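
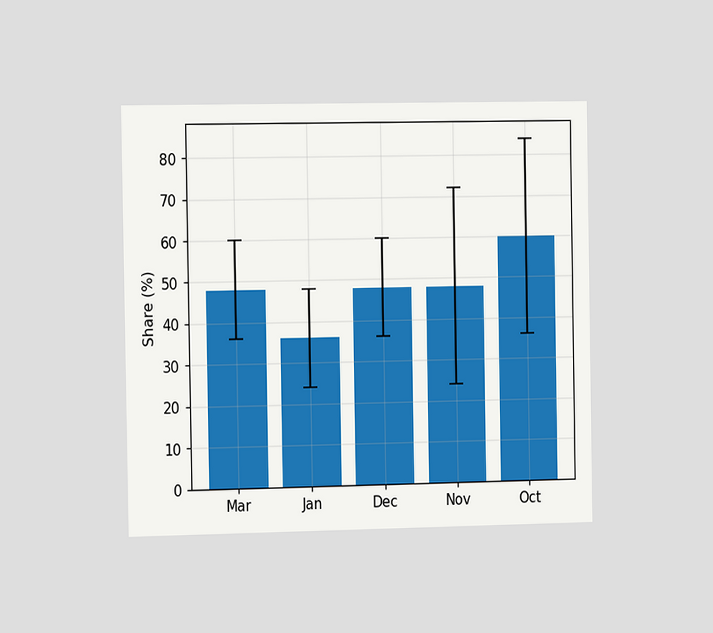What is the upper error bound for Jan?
48%

The chart is viewed slightly from the left. The Jan bar's upper whisker reaches 48%.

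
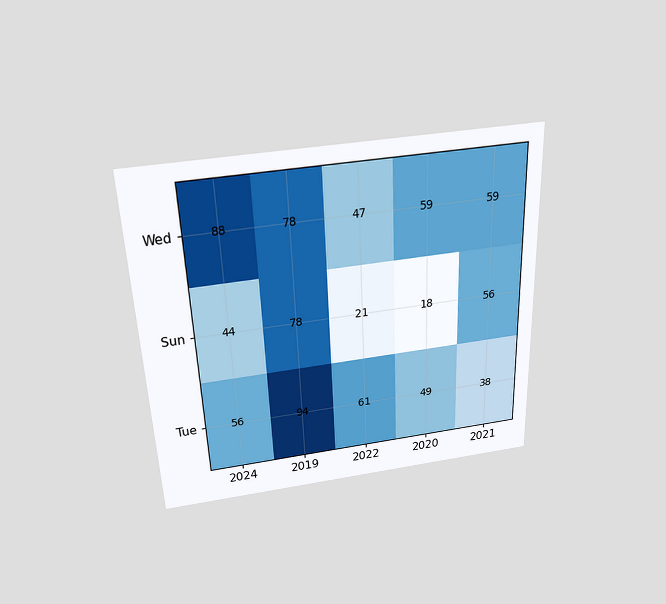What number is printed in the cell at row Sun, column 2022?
The chart is tilted about 2° counter-clockwise and viewed slightly from above. The (Sun, 2022) cell reads 21.

21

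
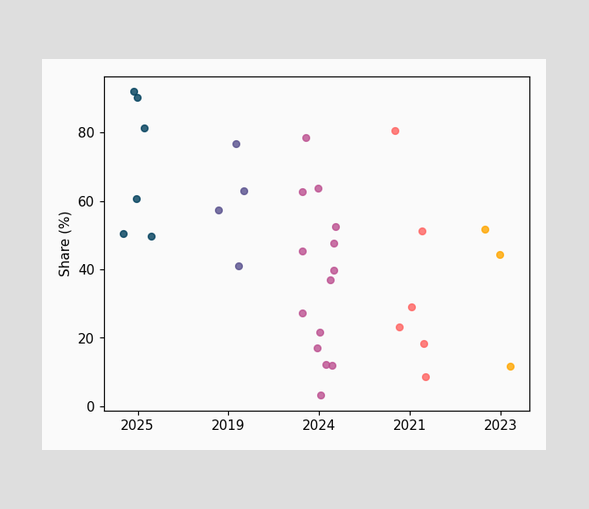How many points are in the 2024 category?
14

Counting the markers in the 2024 column gives 14.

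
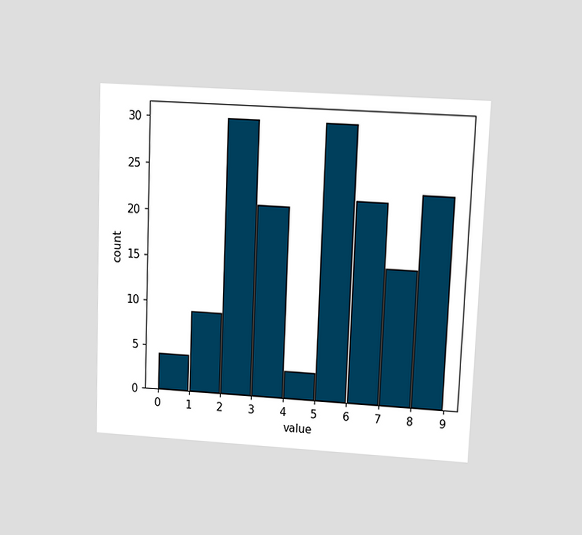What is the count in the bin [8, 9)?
The chart is tilted about 2° clockwise and viewed at a slight angle. The [8, 9) bin has height 23.

23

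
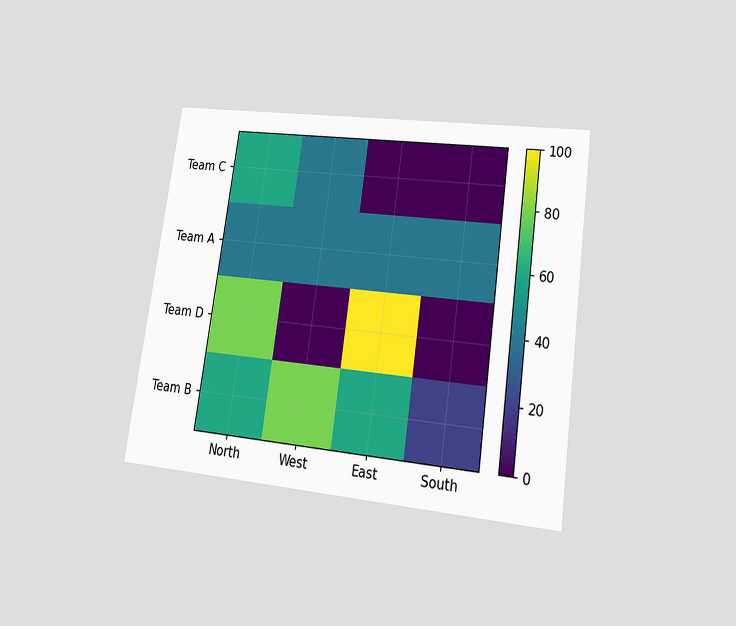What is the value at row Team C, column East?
The chart is tilted about 8° clockwise and viewed at a slight angle. Matching cell (Team C, East) against the colorbar gives 0.

0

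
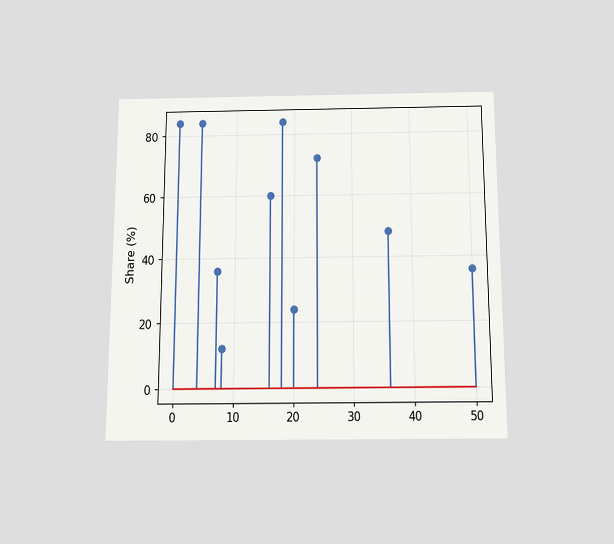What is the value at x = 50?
The chart is viewed slightly from below. The stem at x=50 reaches 36%.

36%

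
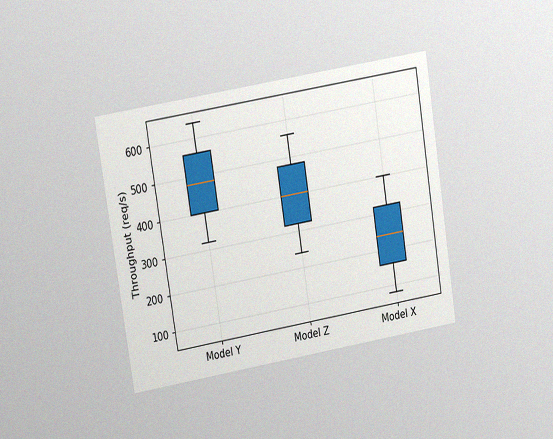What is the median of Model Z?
The chart is tilted about 9° counter-clockwise and viewed at a slight angle, with some photo noise. The median line in the Model Z box sits at 400req/s.

400req/s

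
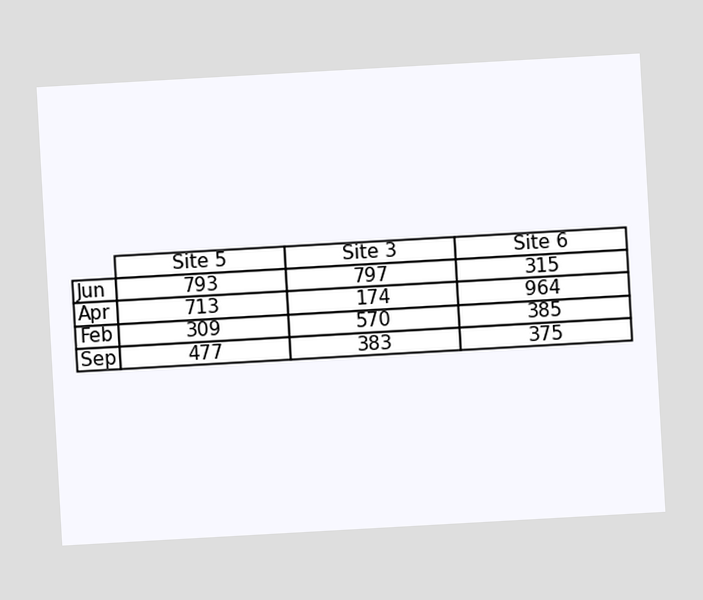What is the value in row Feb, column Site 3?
The chart is tilted about 3° counter-clockwise. The (Feb, Site 3) cell reads 570.

570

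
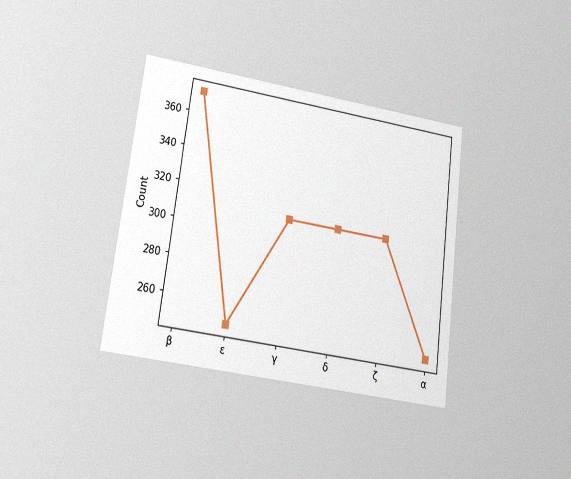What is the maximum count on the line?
The chart is tilted about 7° clockwise and viewed at a slight angle, with some photo noise. The highest point is at β, and reading across to the y-axis gives 372.

372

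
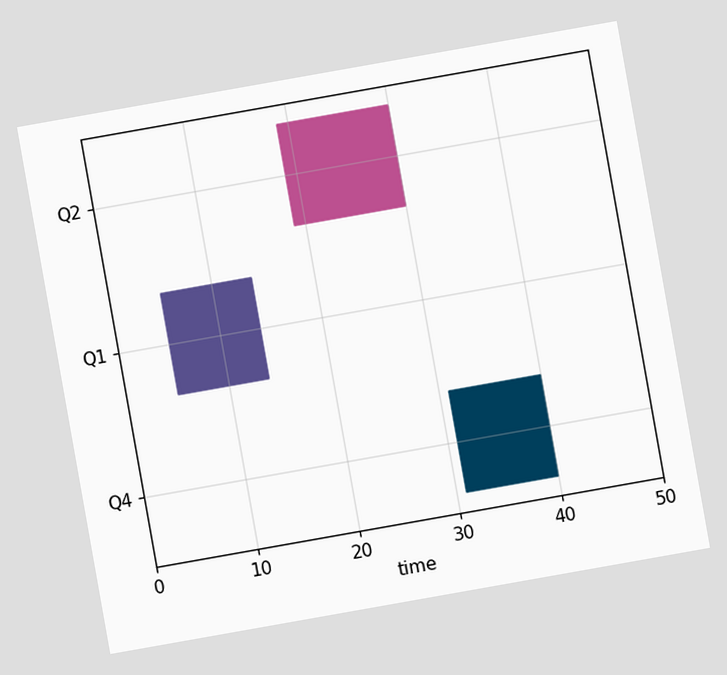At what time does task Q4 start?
31

The chart is tilted about 10° counter-clockwise. The Q4 bar begins at t=31.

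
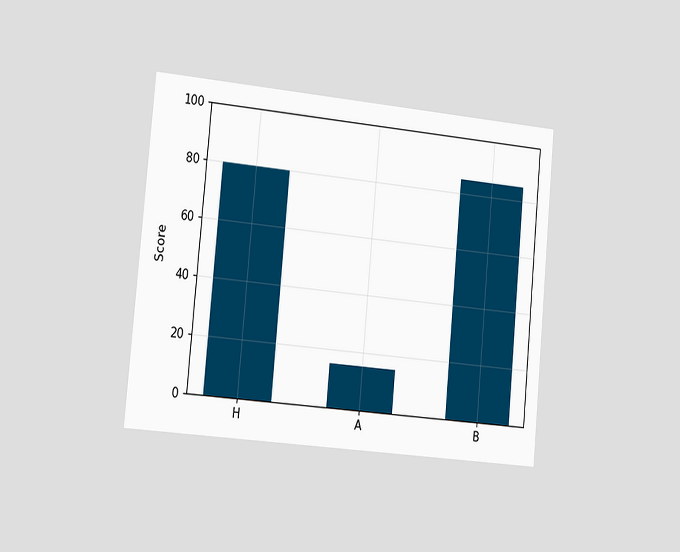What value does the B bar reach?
85

The chart is tilted about 5° clockwise and viewed at a slight angle. Reading along the chart's y-axis, the B bar reaches 85.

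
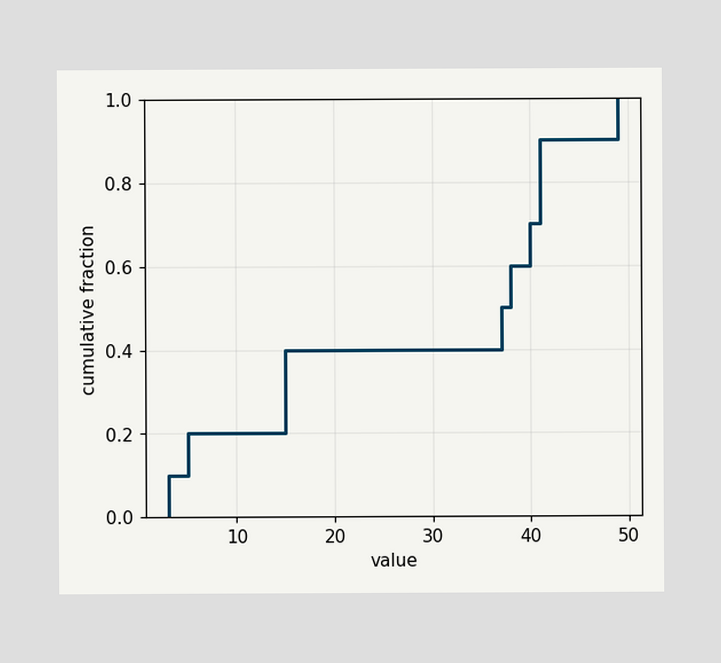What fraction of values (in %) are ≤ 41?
90%

At x=41 the ECDF step is at 90%.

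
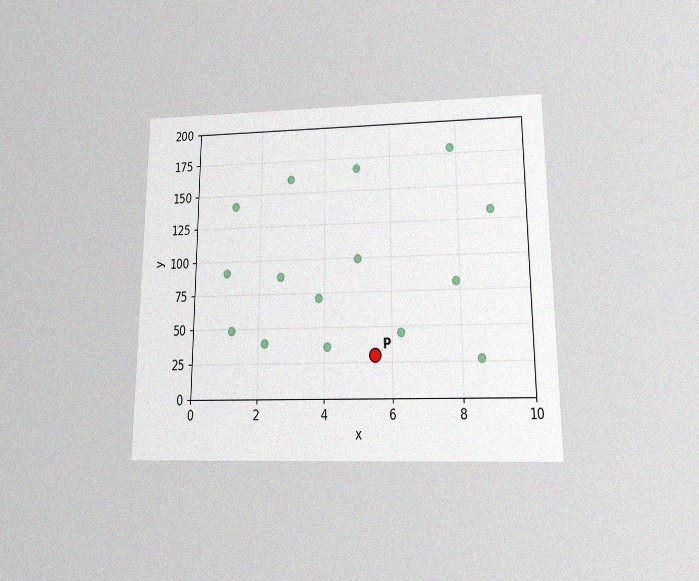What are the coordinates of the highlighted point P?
(5.5, 30)

The chart is viewed slightly from below, with some photo noise. Following the gridlines from P to each axis, P sits at (5.5, 30).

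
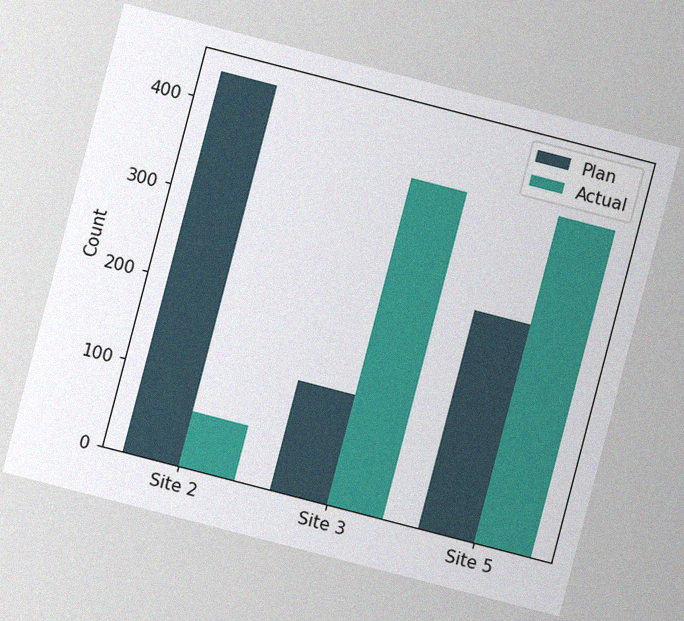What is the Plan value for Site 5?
The chart is tilted about 15° clockwise, with some photo noise. The Plan bar at Site 5 reaches 248 on the y-axis.

248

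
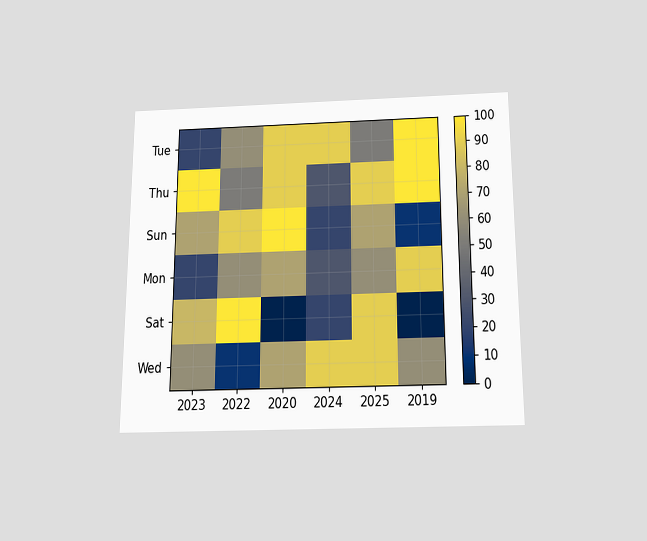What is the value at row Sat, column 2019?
The chart is viewed slightly from below. Matching cell (Sat, 2019) against the colorbar gives 0.

0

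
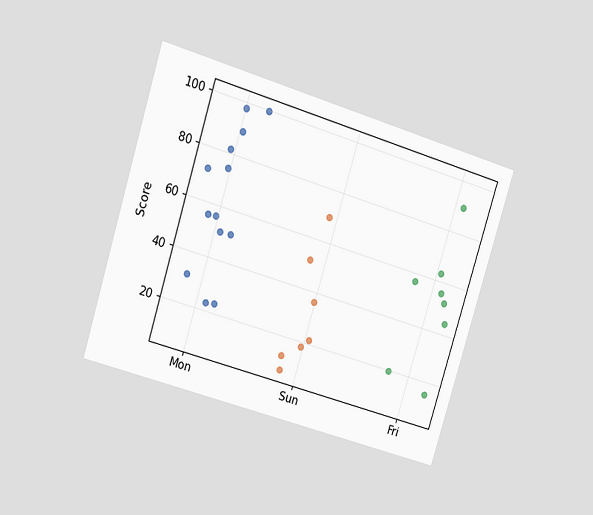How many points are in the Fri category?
8

The chart is tilted about 17° clockwise and viewed at a slight angle. Counting the markers in the Fri column gives 8.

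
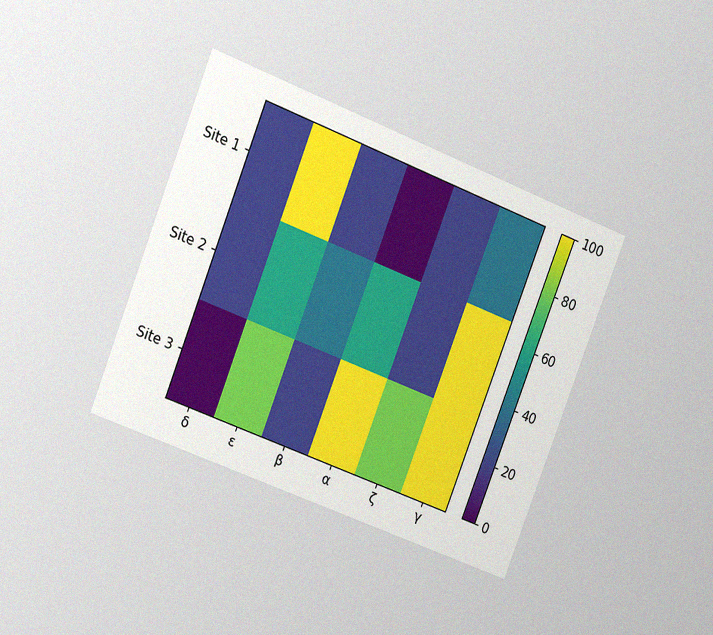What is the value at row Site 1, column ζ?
20

The chart is tilted about 21° clockwise and viewed at a slight angle, with some photo noise. Matching cell (Site 1, ζ) against the colorbar gives 20.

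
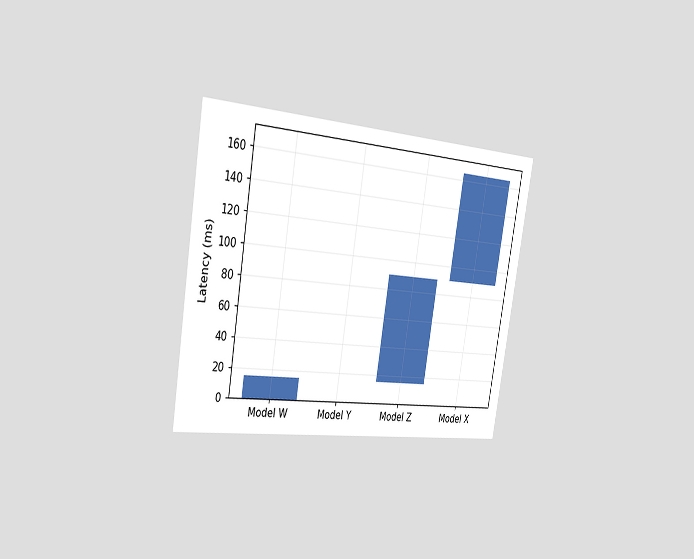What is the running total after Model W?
The chart is tilted about 9° clockwise and viewed slightly from the left. After Model W the running total reaches 15ms.

15ms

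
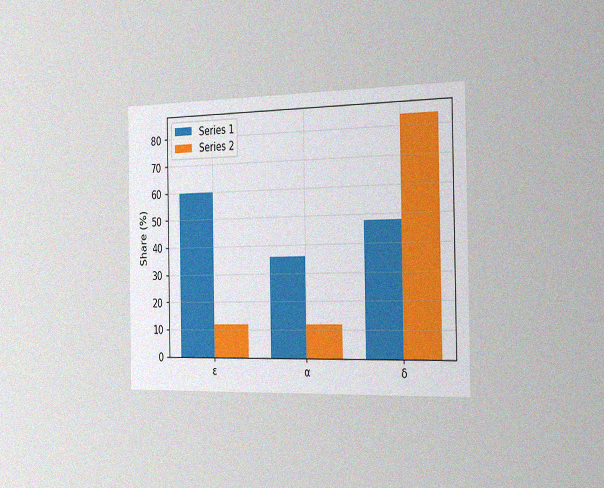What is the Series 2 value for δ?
84%

The chart is viewed slightly from the right, with some photo noise. The Series 2 bar at δ reaches 84% on the y-axis.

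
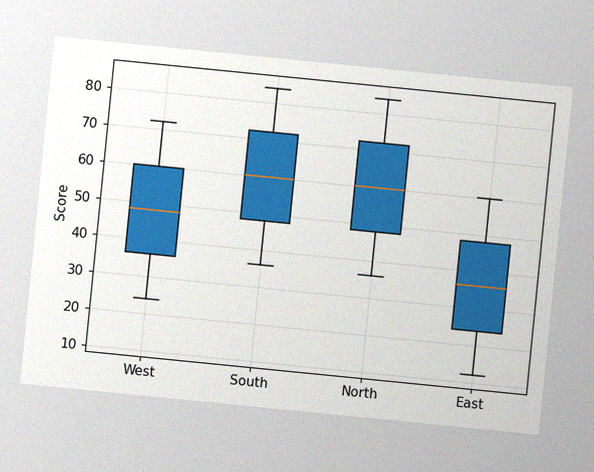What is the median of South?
60

The chart is tilted about 6° clockwise, with some photo noise. The median line in the South box sits at 60.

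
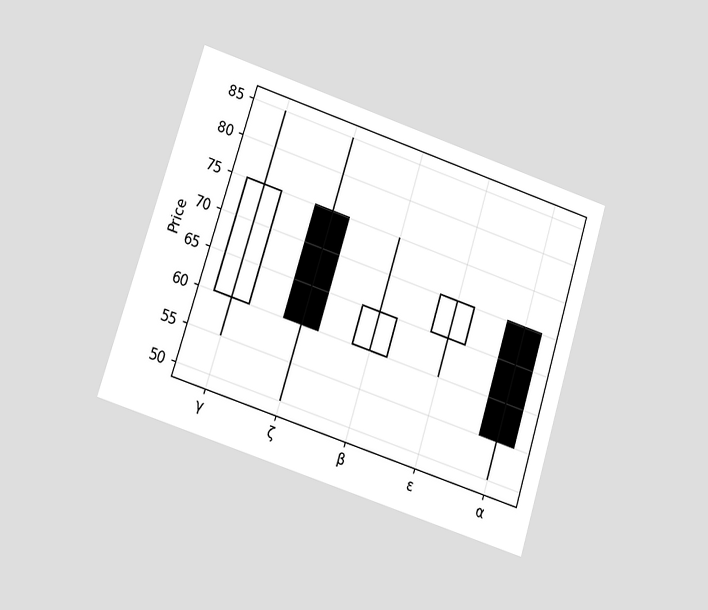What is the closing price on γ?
75

The chart is tilted about 17° clockwise and viewed at a slight angle. The γ candle closes at 75.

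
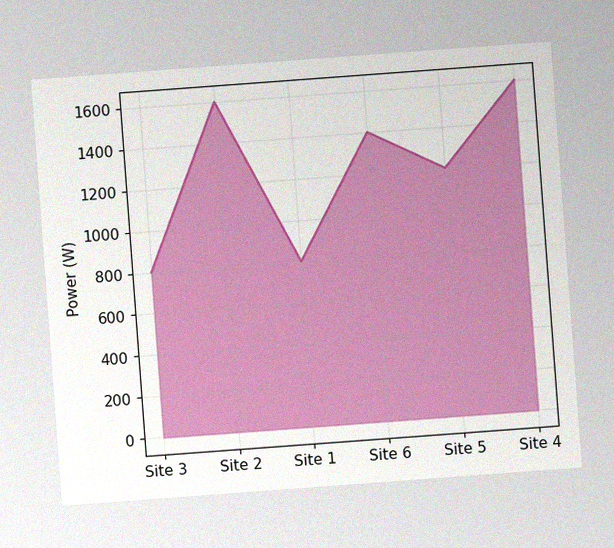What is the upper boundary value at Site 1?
800W

The chart is tilted about 4° counter-clockwise, with some photo noise. At Site 1 the upper boundary is at 800W.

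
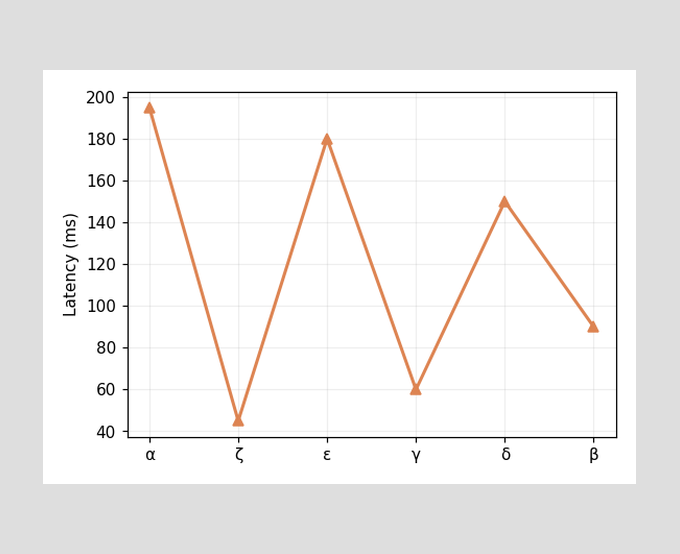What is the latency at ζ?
45ms

At ζ, the line is at 45ms.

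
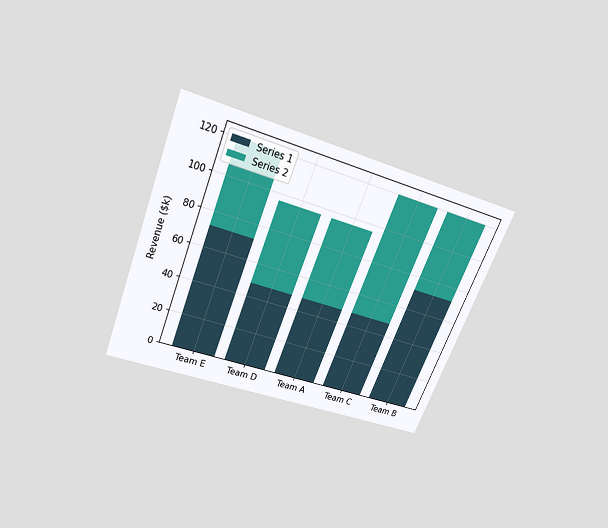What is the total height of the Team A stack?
$96k

The chart is tilted about 22° clockwise and viewed slightly from above. The Team A stack's top reaches $96k on the y-axis.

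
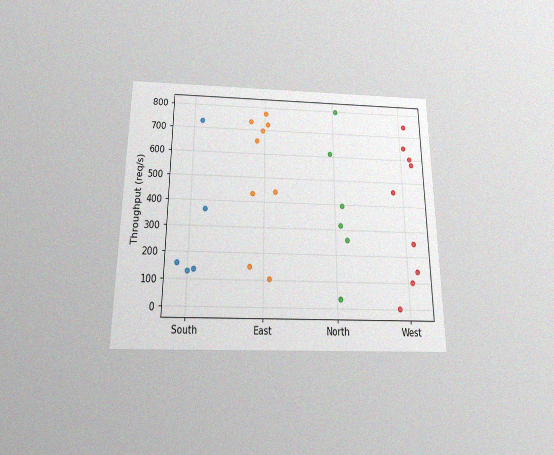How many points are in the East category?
9

The chart is viewed slightly from below, with some photo noise. Counting the markers in the East column gives 9.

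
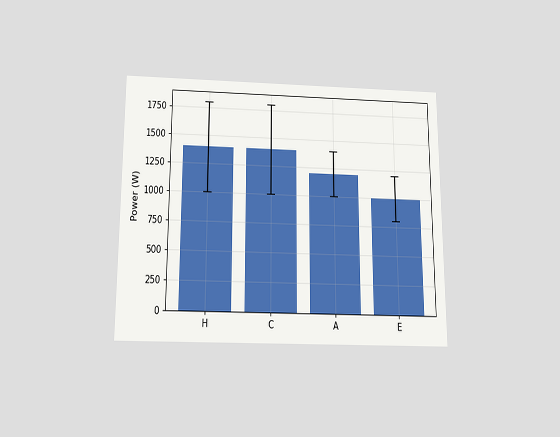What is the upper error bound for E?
The chart is viewed slightly from below. The E bar's upper whisker reaches 1200W.

1200W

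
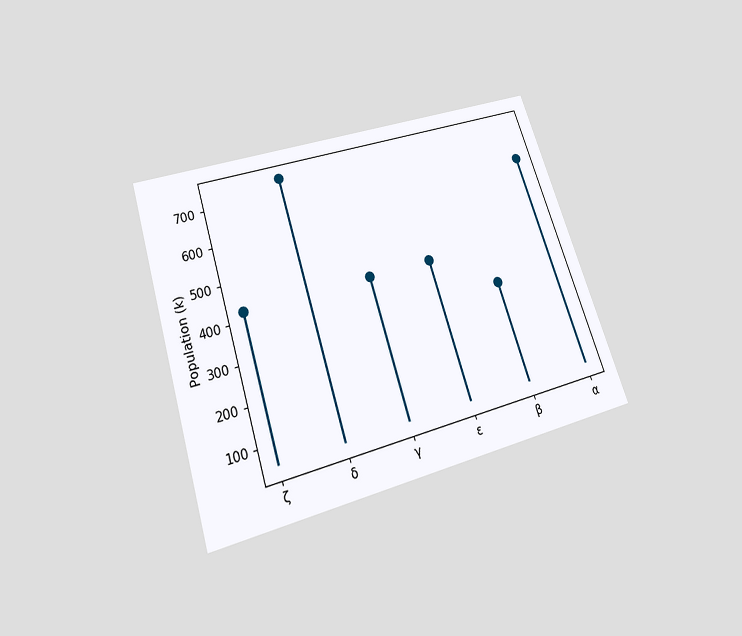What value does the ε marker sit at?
424k

The chart is tilted about 18° counter-clockwise and viewed slightly from below. The ε marker sits at 424k.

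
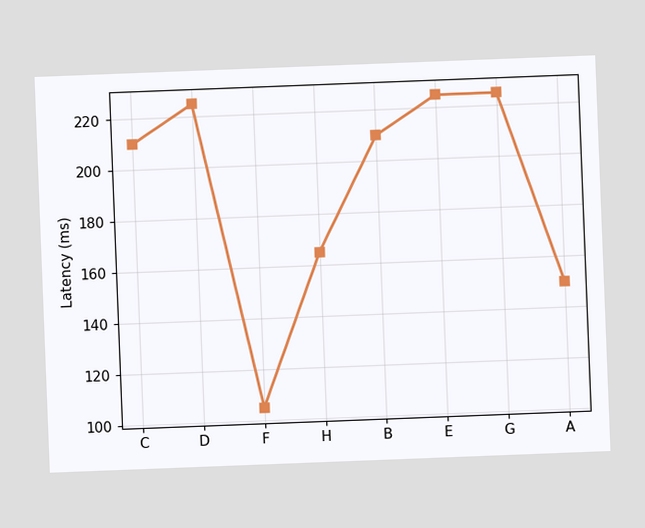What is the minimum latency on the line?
105ms

The chart is tilted about 2° counter-clockwise. The lowest point is at F, and reading across to the y-axis gives 105ms.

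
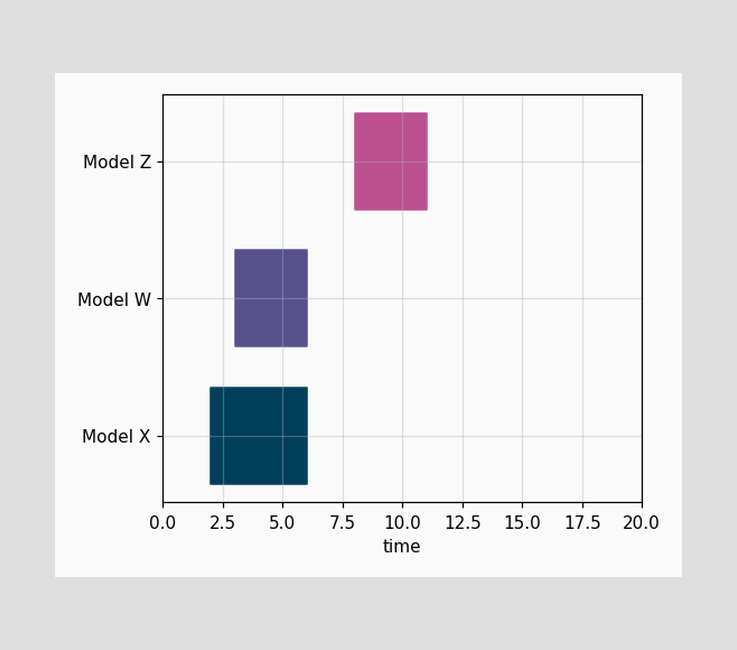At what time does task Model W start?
3

The Model W bar begins at t=3.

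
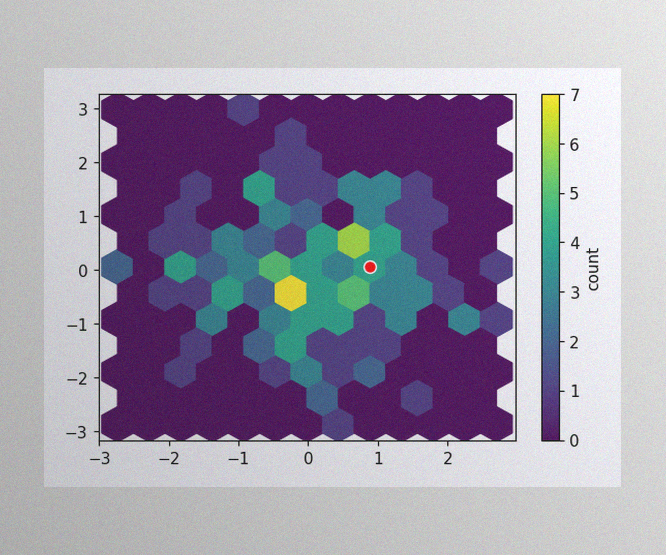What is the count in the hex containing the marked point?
The image has some photo noise and uneven lighting. The marked hex reads 4 on the colorbar.

4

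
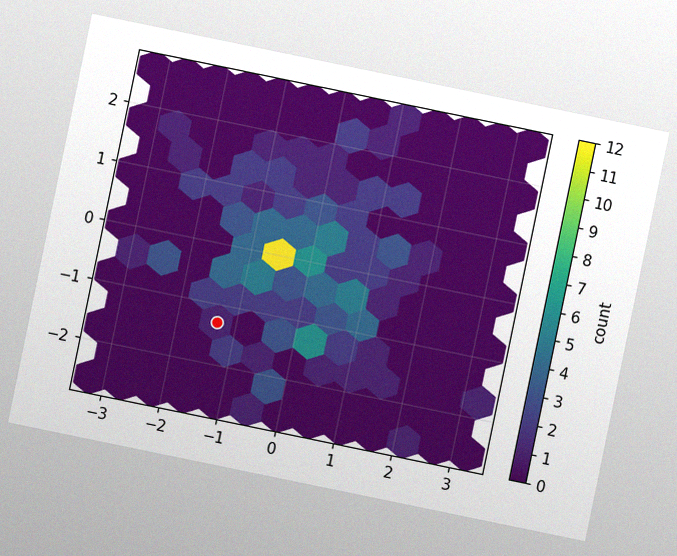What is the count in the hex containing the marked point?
The chart is tilted about 12° clockwise, with some photo noise. The marked hex reads 1 on the colorbar.

1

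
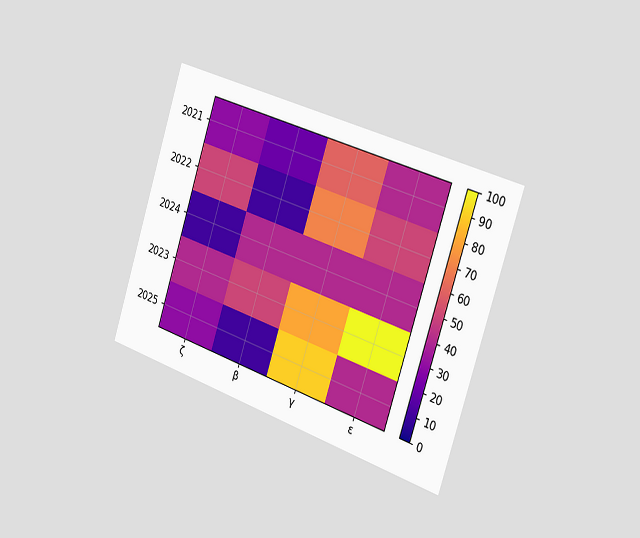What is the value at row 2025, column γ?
The chart is tilted about 18° clockwise and viewed slightly from the right. Matching cell (2025, γ) against the colorbar gives 90.

90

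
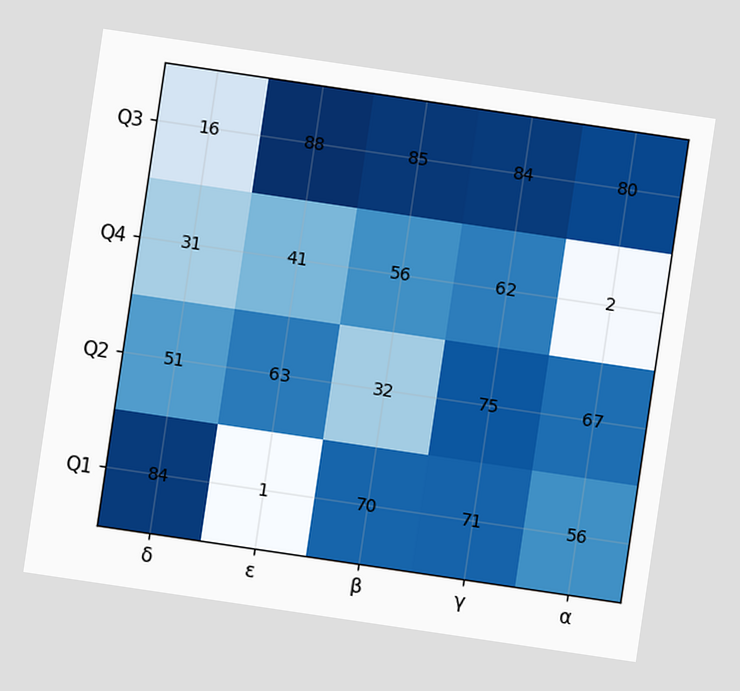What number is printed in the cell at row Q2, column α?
The chart is tilted about 8° clockwise. The (Q2, α) cell reads 67.

67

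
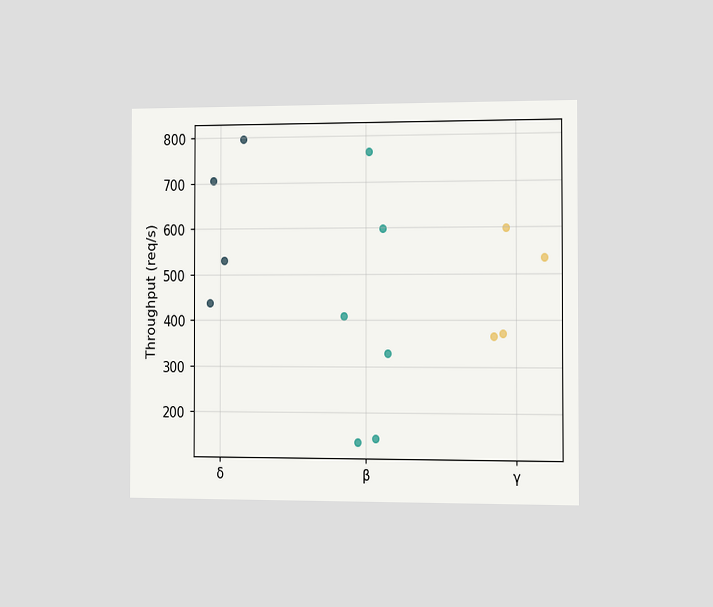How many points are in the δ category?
The chart is viewed slightly from the right. Counting the markers in the δ column gives 4.

4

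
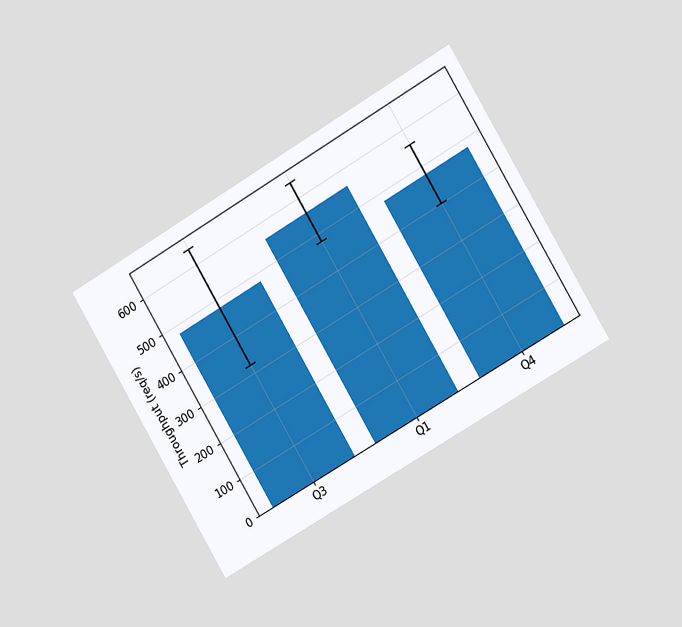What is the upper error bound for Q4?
The chart is tilted about 31° counter-clockwise and viewed slightly from the right. The Q4 bar's upper whisker reaches 560req/s.

560req/s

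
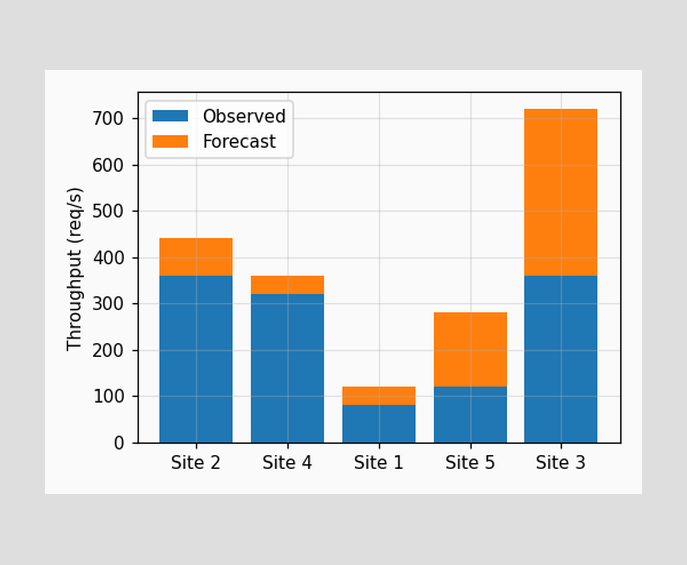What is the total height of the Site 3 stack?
The Site 3 stack's top reaches 720req/s on the y-axis.

720req/s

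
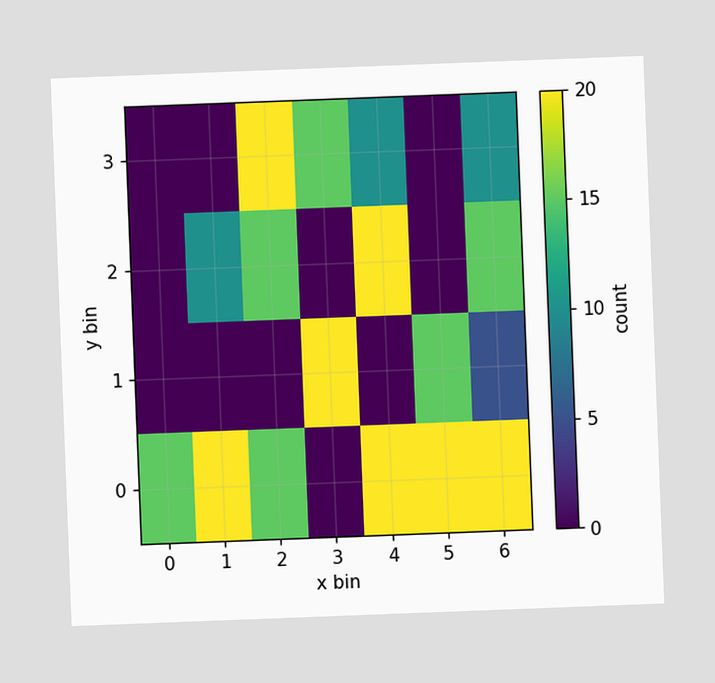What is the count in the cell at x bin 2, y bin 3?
20

The chart is tilted about 2° counter-clockwise. Matching the cell (2, 3) against the colorbar gives 20.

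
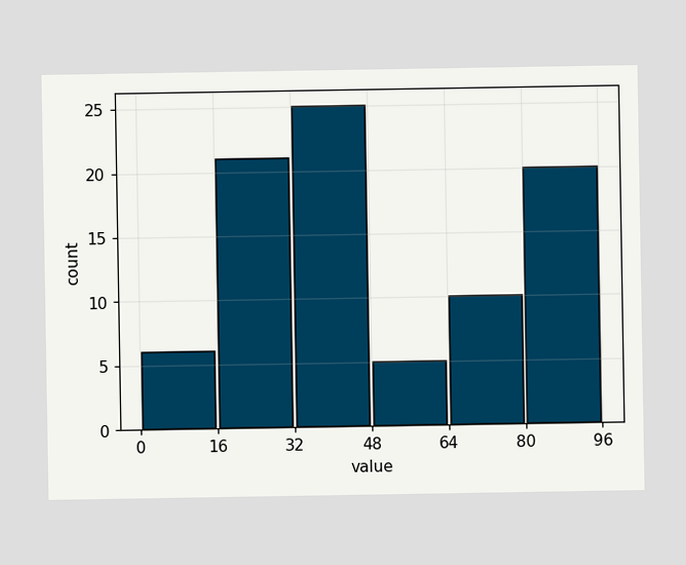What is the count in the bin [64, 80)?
The [64, 80) bin has height 10.

10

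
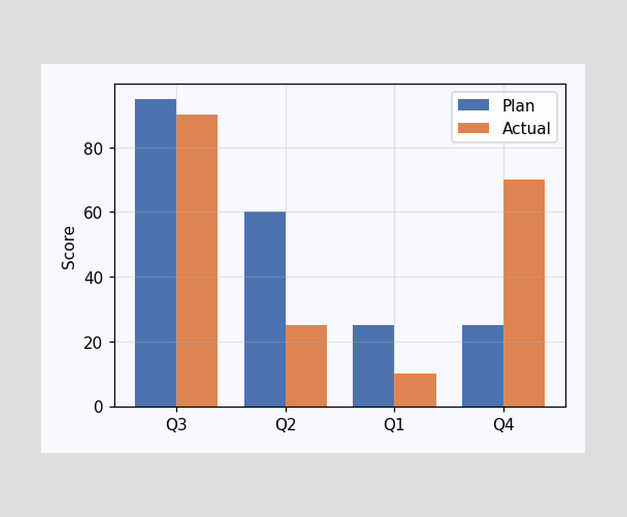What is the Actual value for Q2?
25

The Actual bar at Q2 reaches 25 on the y-axis.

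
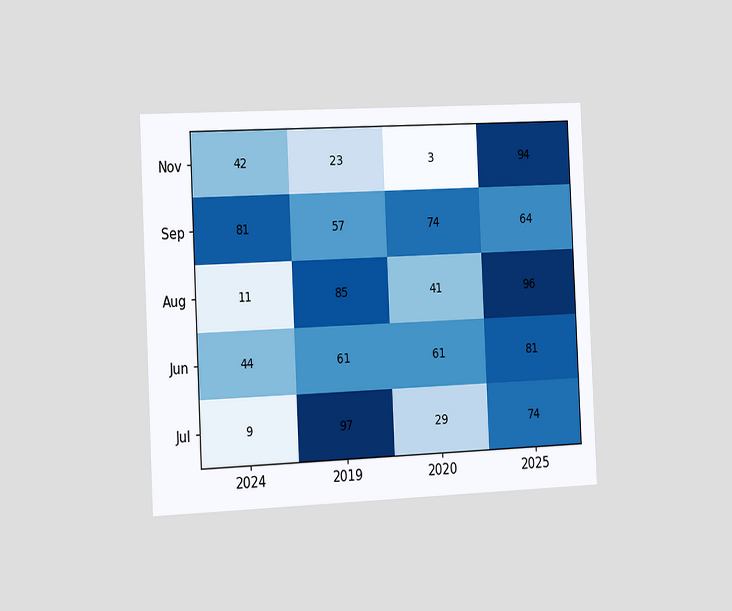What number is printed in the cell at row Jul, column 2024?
The chart is tilted about 3° counter-clockwise and viewed slightly from the left. The (Jul, 2024) cell reads 9.

9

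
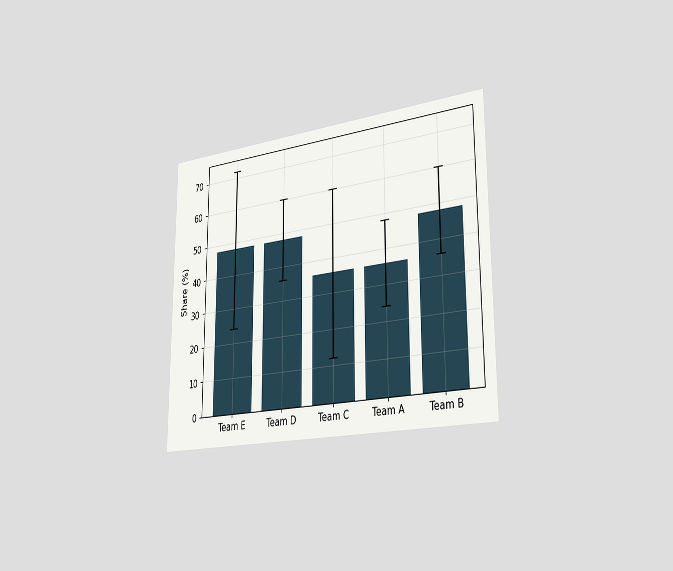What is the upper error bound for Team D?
The chart is viewed slightly from the right. The Team D bar's upper whisker reaches 60%.

60%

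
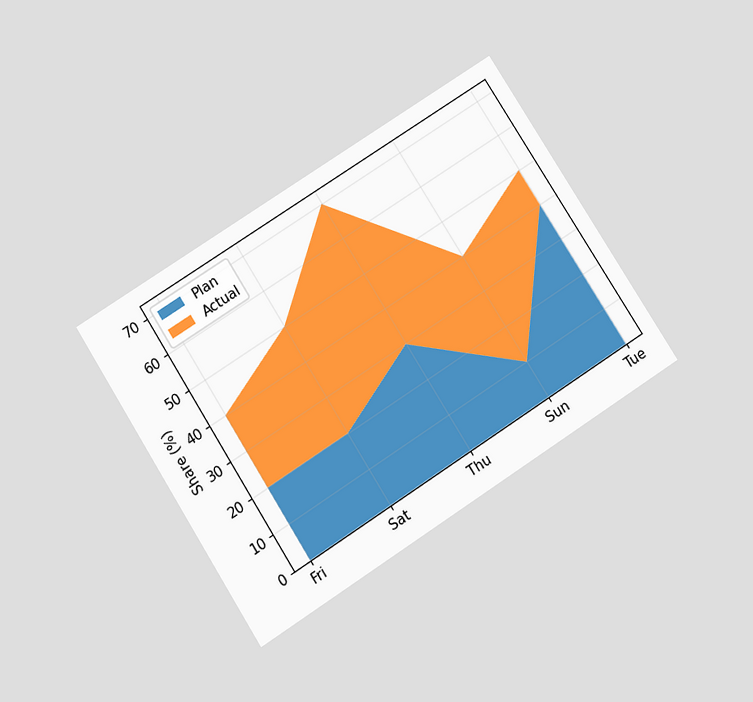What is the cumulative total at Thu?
70%

The chart is tilted about 33° counter-clockwise and viewed slightly from below. The stacked total at Thu reaches 70%.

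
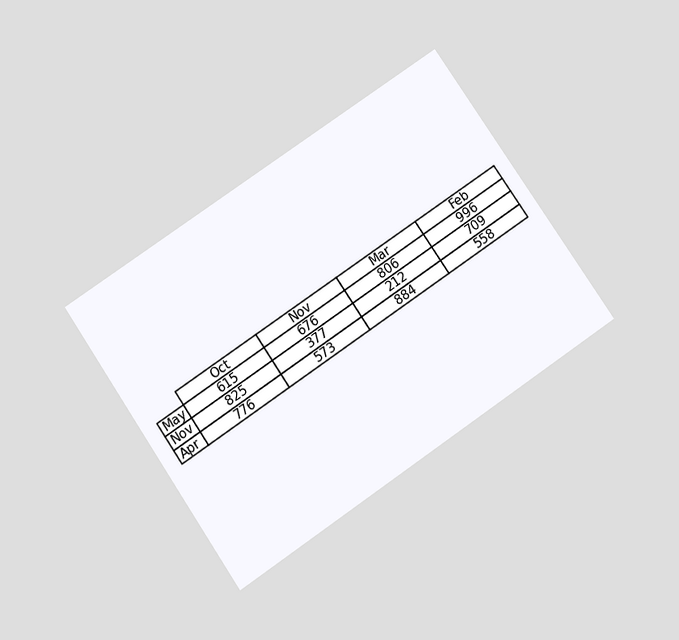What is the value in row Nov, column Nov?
The chart is tilted about 34° counter-clockwise and viewed slightly from below. The (Nov, Nov) cell reads 377.

377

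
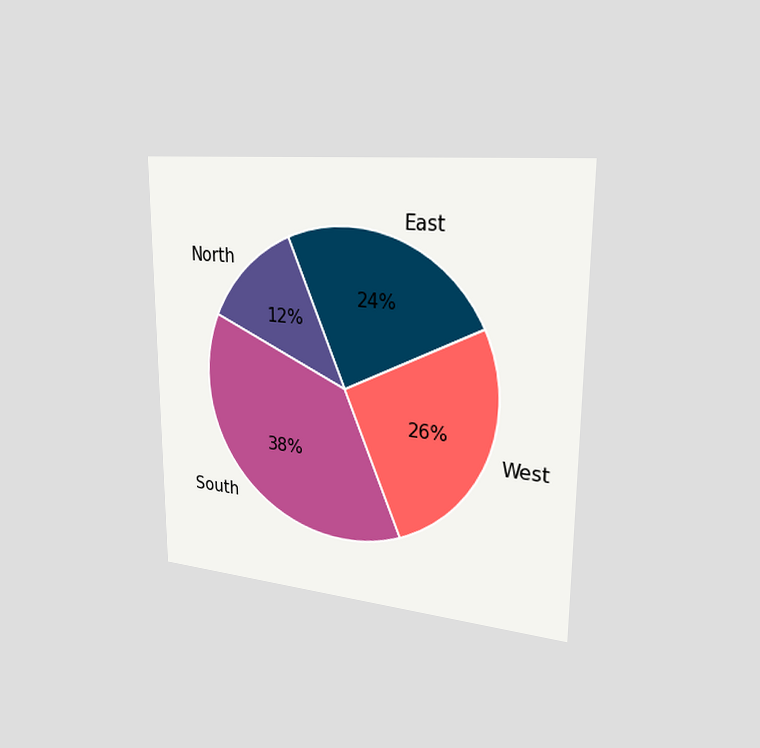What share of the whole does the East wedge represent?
The chart is viewed slightly from the right. The East slice takes up 24% of the pie.

24%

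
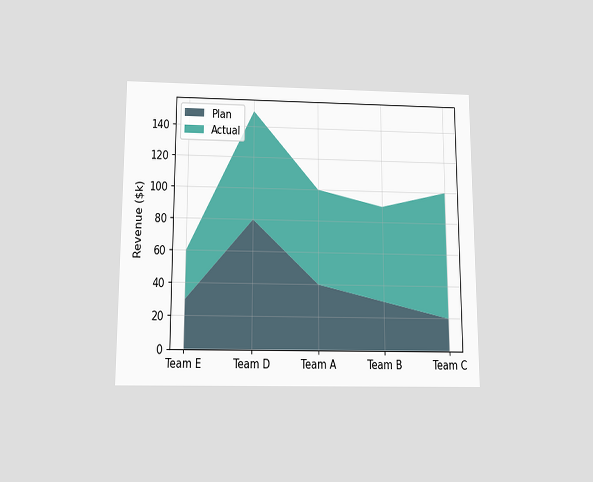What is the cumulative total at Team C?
The chart is viewed slightly from below. The stacked total at Team C reaches $100k.

$100k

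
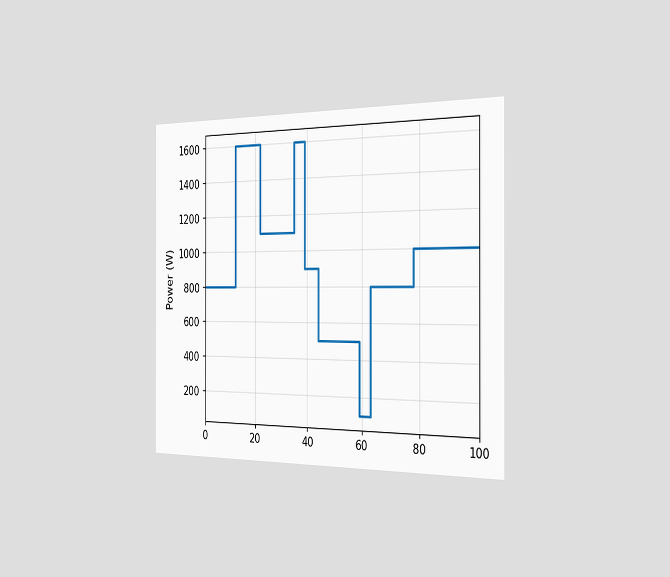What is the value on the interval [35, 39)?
1600W

The chart is viewed slightly from the right. On [35, 39) the step sits at 1600W.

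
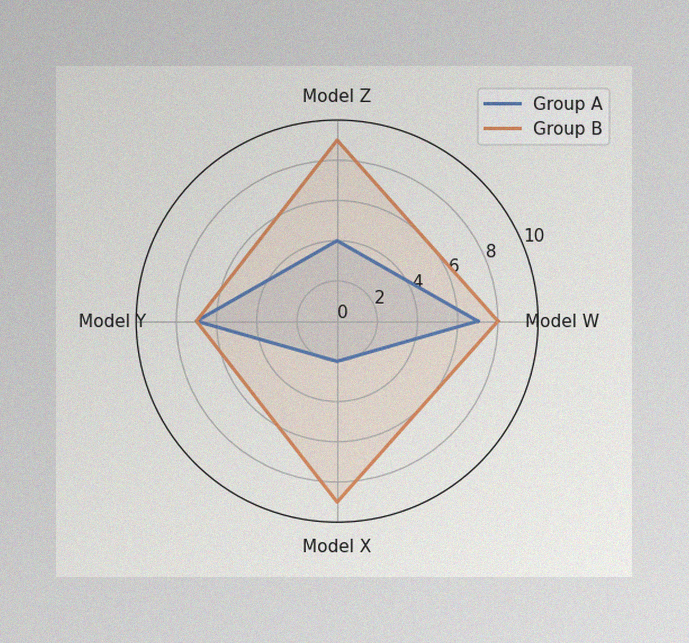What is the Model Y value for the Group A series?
7

The image has some photo noise and uneven lighting. On the Model Y axis, Group A reaches 7.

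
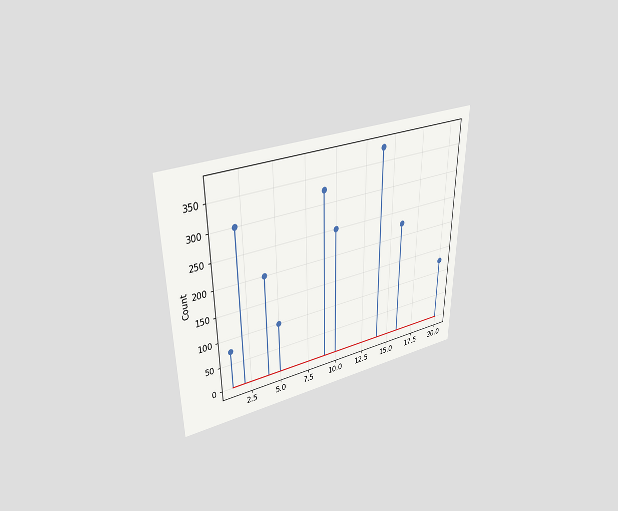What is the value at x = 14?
375

The chart is viewed slightly from above. The stem at x=14 reaches 375.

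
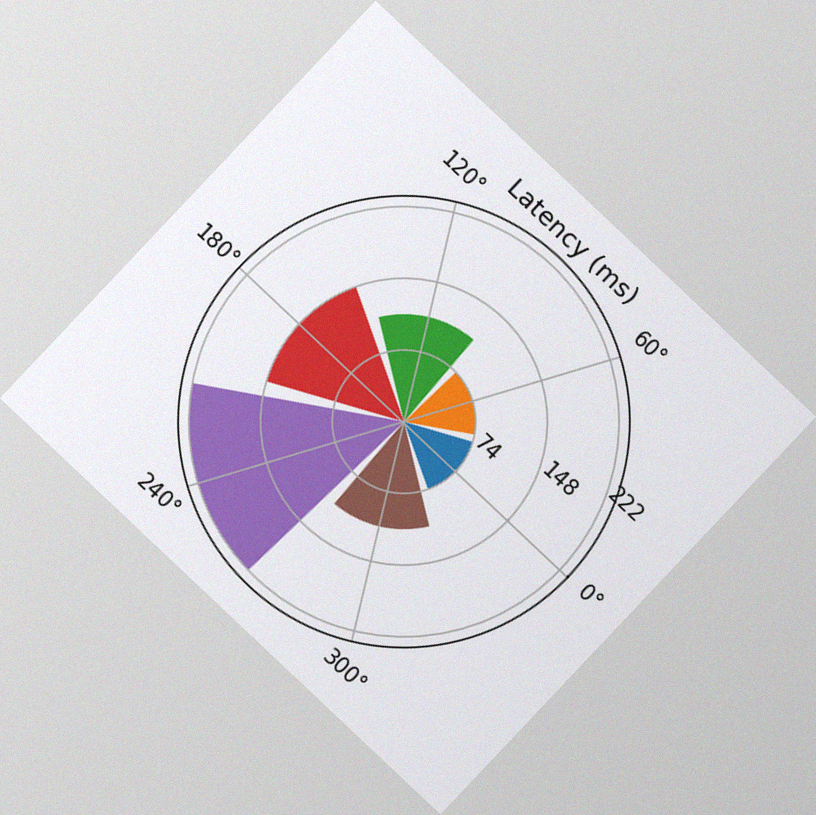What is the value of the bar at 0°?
74ms

The chart is tilted about 43° clockwise, with some photo noise. The bar at 0° reaches 74ms on the radial axis.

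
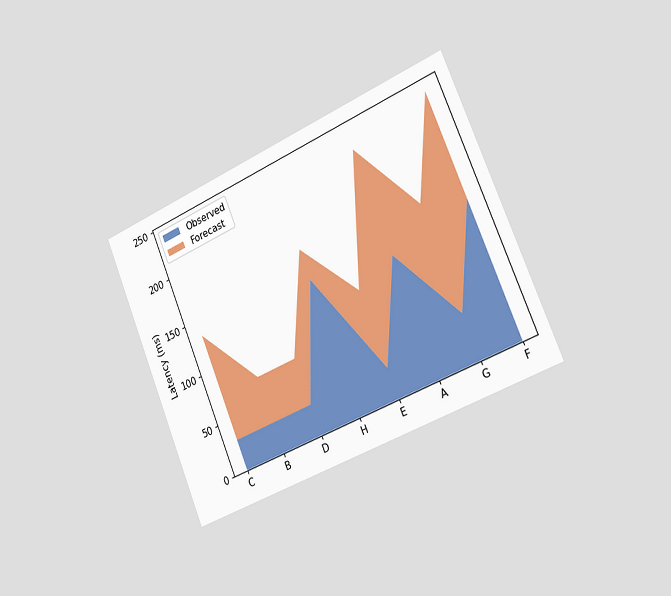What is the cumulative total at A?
The chart is tilted about 23° counter-clockwise and viewed slightly from the right. The stacked total at A reaches 225ms.

225ms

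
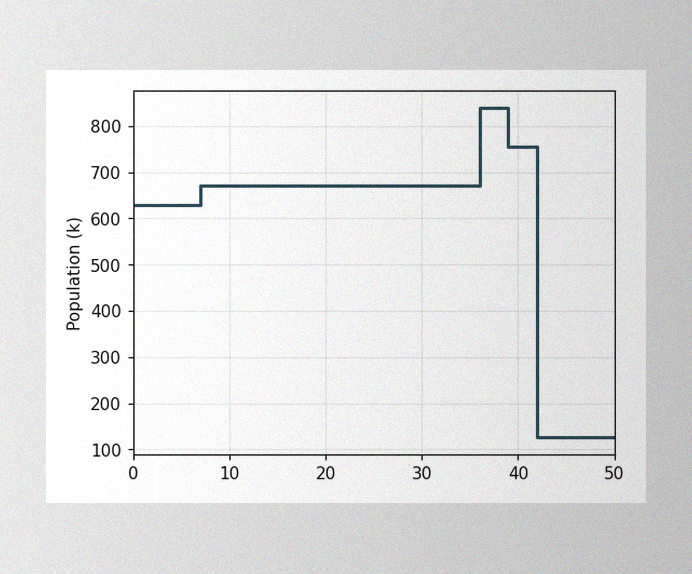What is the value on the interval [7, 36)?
672k

The image has some photo noise and uneven lighting. On [7, 36) the step sits at 672k.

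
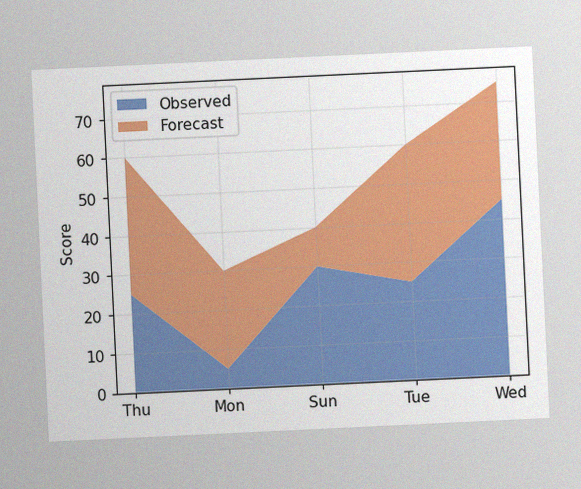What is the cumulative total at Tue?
60

The chart is tilted about 3° counter-clockwise, with some photo noise. The stacked total at Tue reaches 60.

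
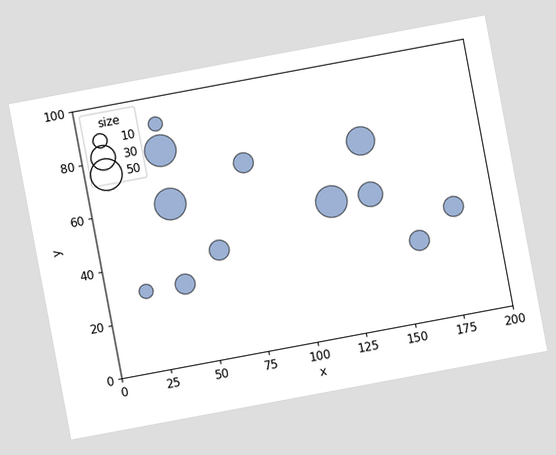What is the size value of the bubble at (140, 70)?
40

The chart is tilted about 11° counter-clockwise. Matching the bubble at (140, 70) against the size legend gives 40.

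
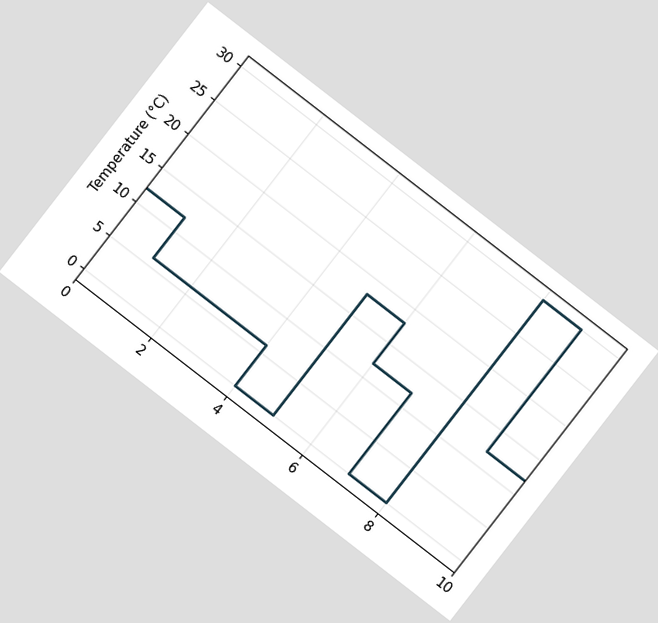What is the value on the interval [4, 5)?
The chart is tilted about 38° clockwise. On [4, 5) the step sits at 0°C.

0°C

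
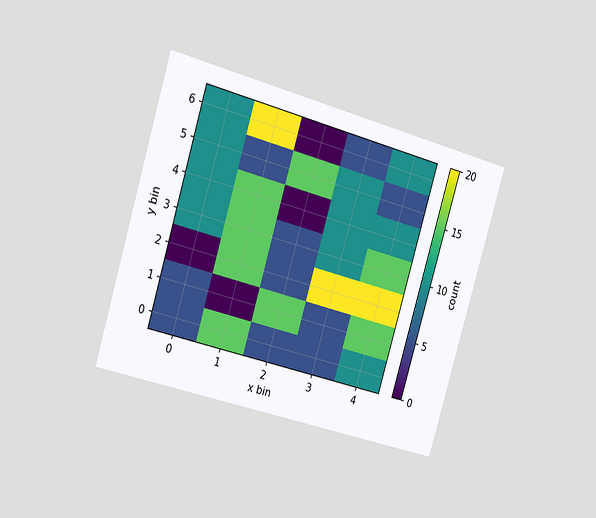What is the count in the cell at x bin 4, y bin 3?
The chart is tilted about 17° clockwise and viewed slightly from the left. Matching the cell (4, 3) against the colorbar gives 15.

15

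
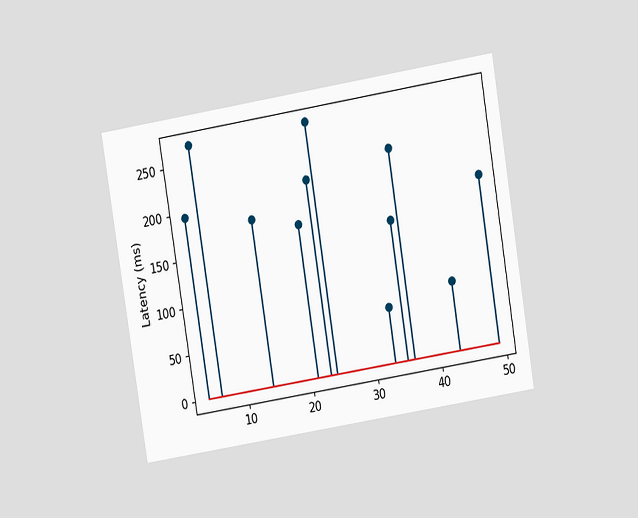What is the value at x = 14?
180ms

The chart is tilted about 9° counter-clockwise and viewed at a slight angle. The stem at x=14 reaches 180ms.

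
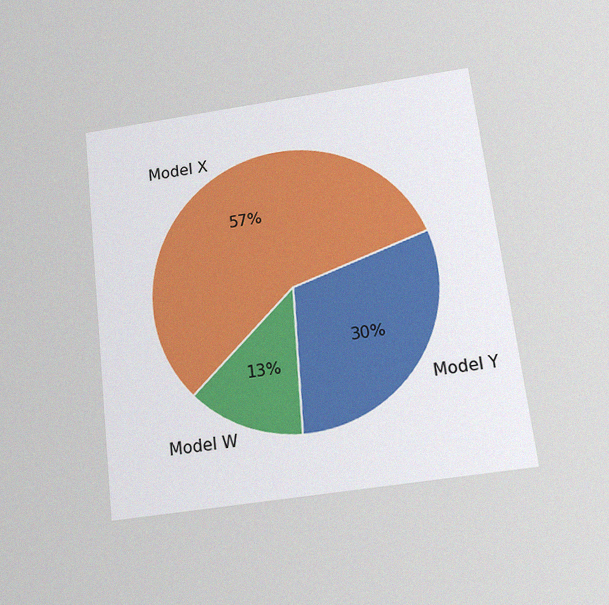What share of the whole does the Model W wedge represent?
13%

The chart is tilted about 7° counter-clockwise and viewed slightly from below, with some photo noise. The Model W slice takes up 13% of the pie.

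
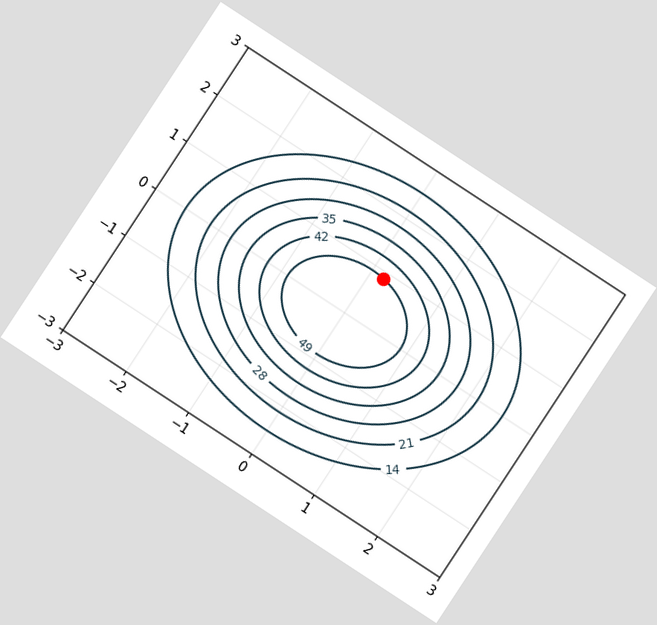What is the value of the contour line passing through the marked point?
The chart is tilted about 33° clockwise. The marked point sits on the contour labelled 49.

49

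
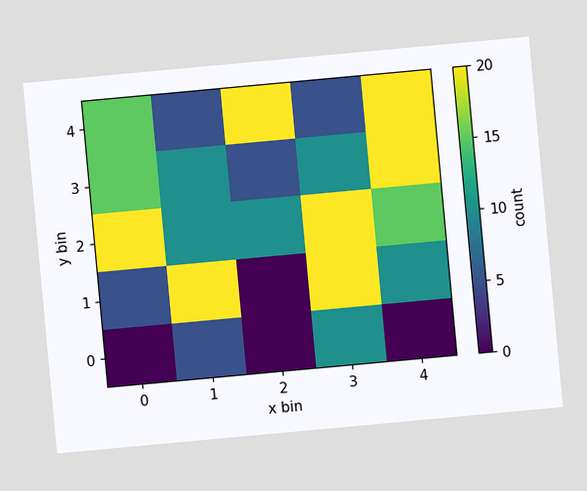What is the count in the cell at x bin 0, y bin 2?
20

The chart is tilted about 5° counter-clockwise. Matching the cell (0, 2) against the colorbar gives 20.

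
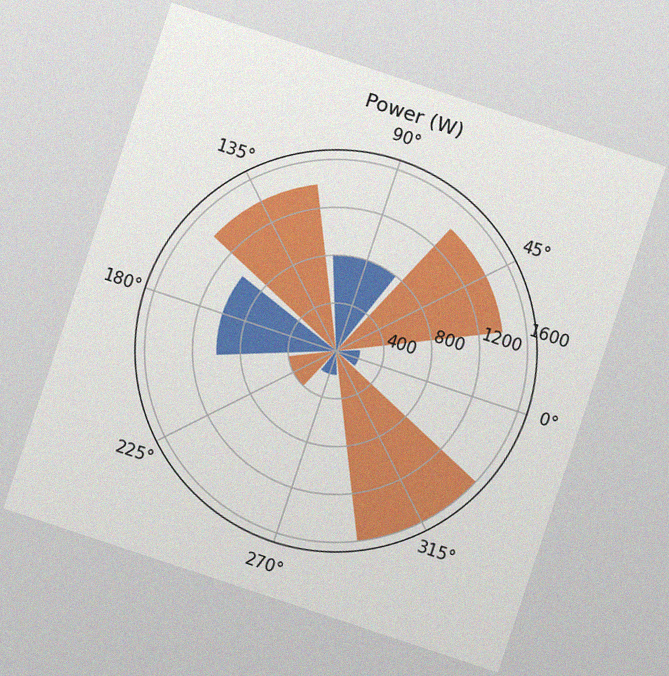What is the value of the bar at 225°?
400W

The chart is tilted about 18° clockwise, with some photo noise. The bar at 225° reaches 400W on the radial axis.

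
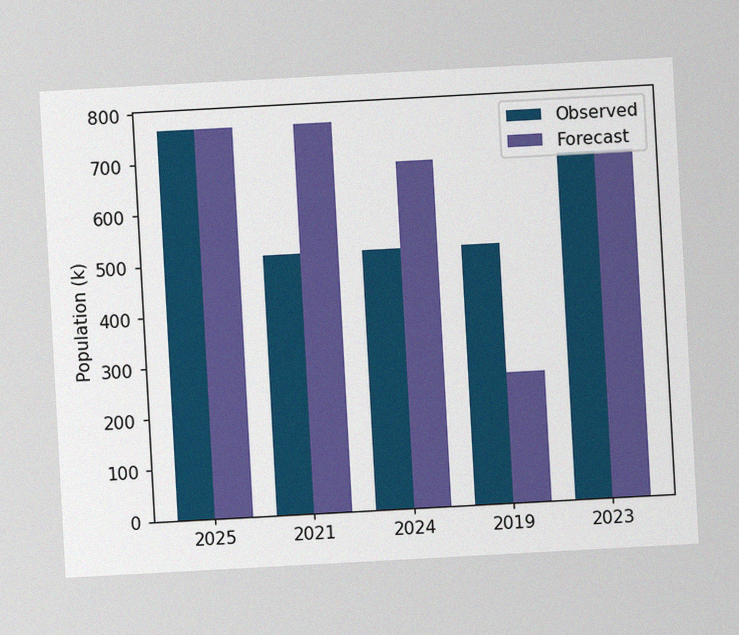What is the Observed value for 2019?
510k

The chart is tilted about 3° counter-clockwise, with some photo noise. The Observed bar at 2019 reaches 510k on the y-axis.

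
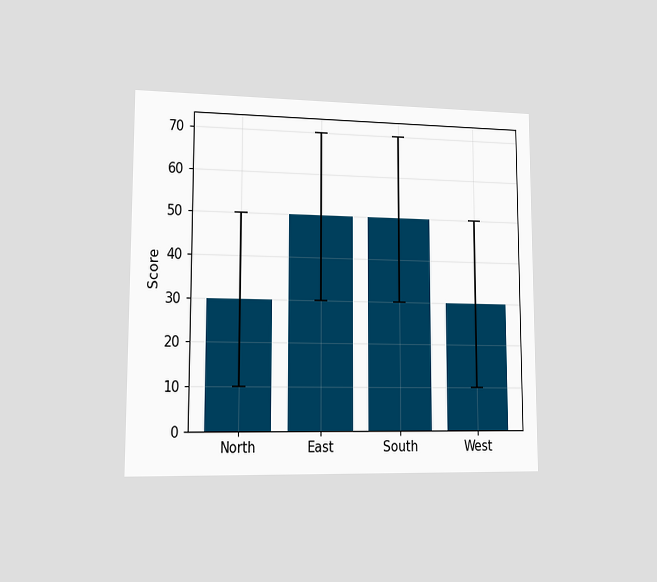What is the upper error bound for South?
The chart is viewed slightly from the left. The South bar's upper whisker reaches 70.

70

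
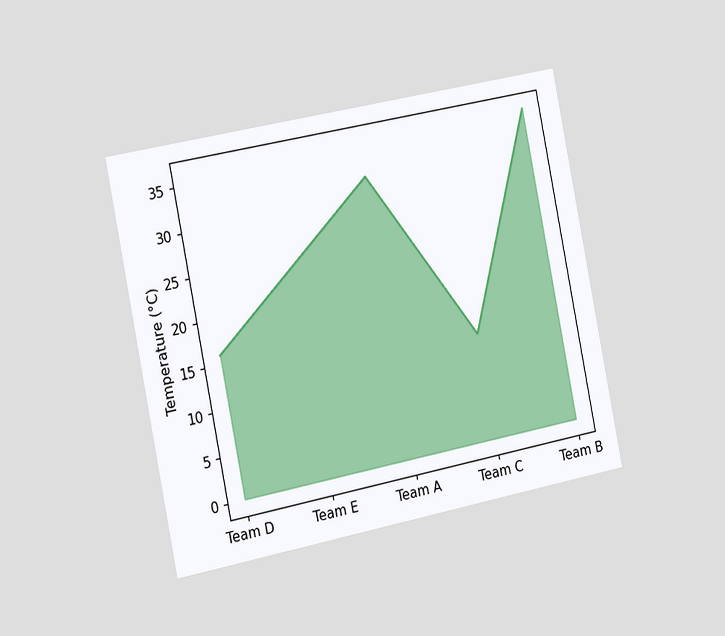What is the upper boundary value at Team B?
36°C

The chart is tilted about 11° counter-clockwise and viewed slightly from the left. At Team B the upper boundary is at 36°C.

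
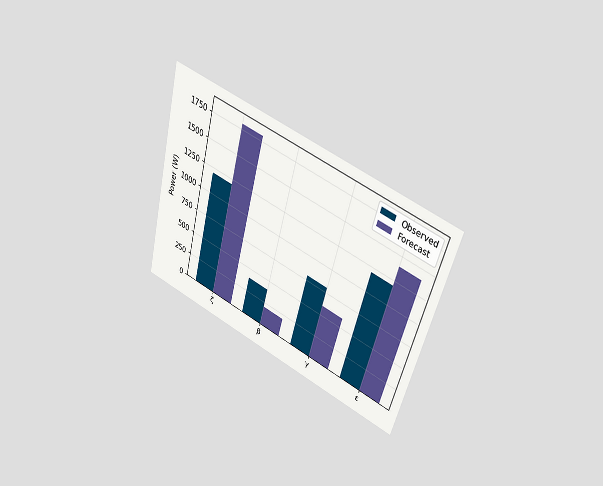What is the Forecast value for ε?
The chart is tilted about 15° clockwise and viewed slightly from above. The Forecast bar at ε reaches 1400W on the y-axis.

1400W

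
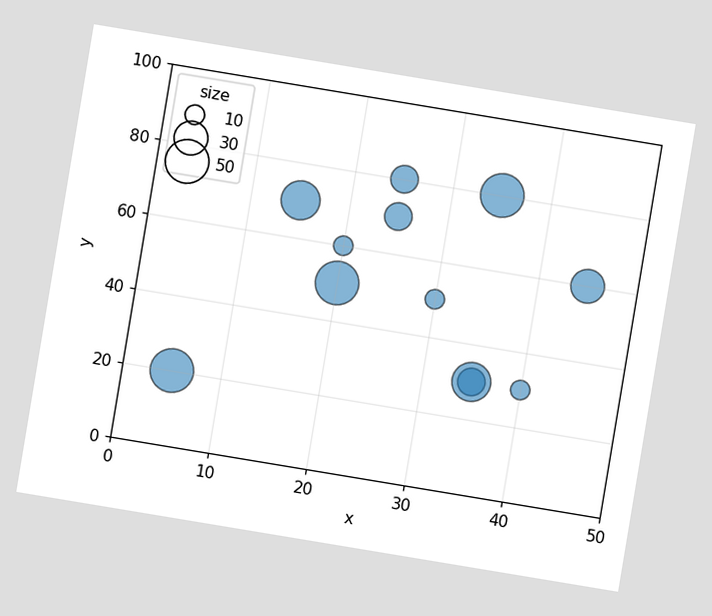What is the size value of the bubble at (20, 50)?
The chart is tilted about 9° clockwise. Matching the bubble at (20, 50) against the size legend gives 50.

50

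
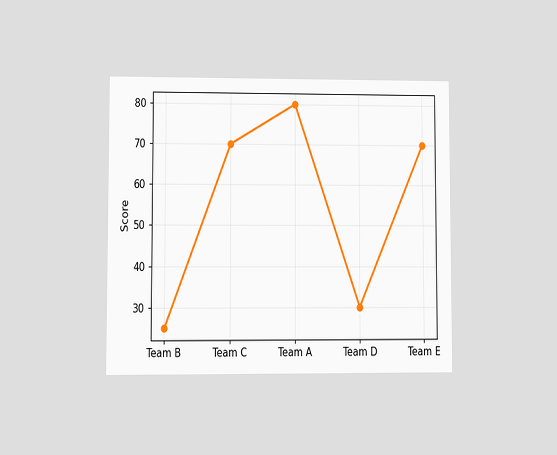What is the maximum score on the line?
80

The chart is viewed at a slight angle. The highest point is at Team A, and reading across to the y-axis gives 80.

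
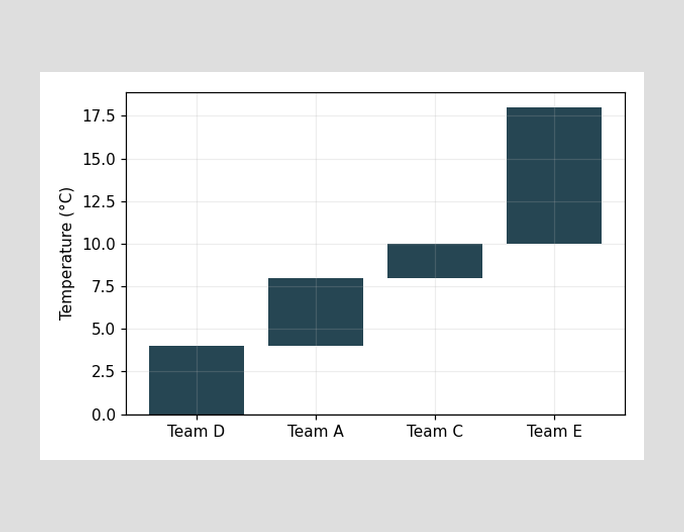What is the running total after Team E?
After Team E the running total reaches 18°C.

18°C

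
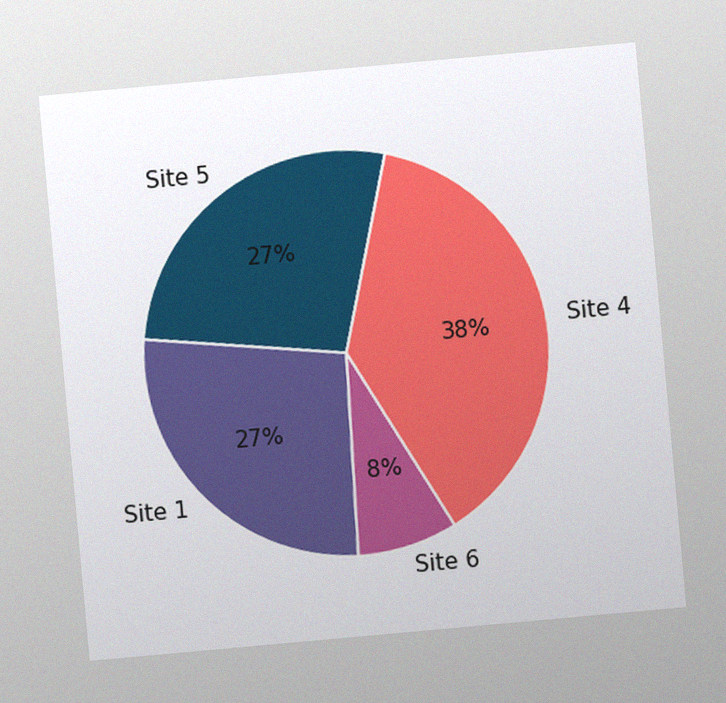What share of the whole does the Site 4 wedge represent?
The chart is tilted about 5° counter-clockwise, with some photo noise. The Site 4 slice takes up 38% of the pie.

38%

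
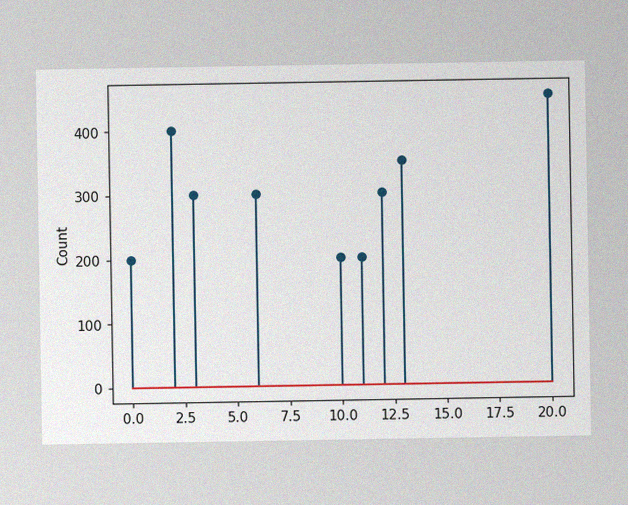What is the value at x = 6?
The image has some photo noise and uneven lighting. The stem at x=6 reaches 300.

300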